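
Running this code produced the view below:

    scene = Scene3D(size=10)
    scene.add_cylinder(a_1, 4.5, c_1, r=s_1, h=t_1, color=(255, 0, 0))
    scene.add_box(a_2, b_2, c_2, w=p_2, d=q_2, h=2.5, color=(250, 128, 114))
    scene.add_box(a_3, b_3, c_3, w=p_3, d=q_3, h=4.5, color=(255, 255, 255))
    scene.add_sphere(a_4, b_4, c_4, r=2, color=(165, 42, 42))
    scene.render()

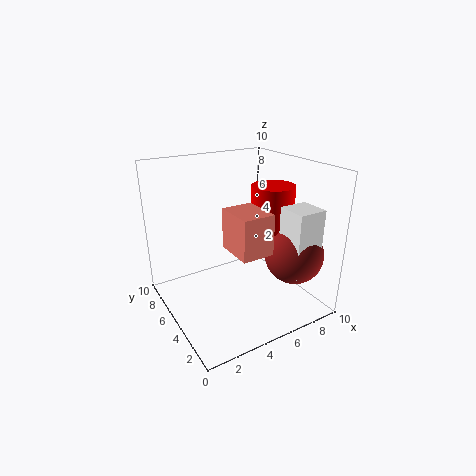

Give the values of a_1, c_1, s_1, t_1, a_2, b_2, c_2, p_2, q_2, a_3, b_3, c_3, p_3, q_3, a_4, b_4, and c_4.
a_1 = 7.5
c_1 = 5
s_1 = 1.5
t_1 = 3.5
a_2 = 3
b_2 = 1
c_2 = 5.5
p_2 = 2
q_2 = 2.5
a_3 = 7
b_3 = 1
c_3 = 3
p_3 = 2
q_3 = 2
a_4 = 8
b_4 = 2.5
c_4 = 4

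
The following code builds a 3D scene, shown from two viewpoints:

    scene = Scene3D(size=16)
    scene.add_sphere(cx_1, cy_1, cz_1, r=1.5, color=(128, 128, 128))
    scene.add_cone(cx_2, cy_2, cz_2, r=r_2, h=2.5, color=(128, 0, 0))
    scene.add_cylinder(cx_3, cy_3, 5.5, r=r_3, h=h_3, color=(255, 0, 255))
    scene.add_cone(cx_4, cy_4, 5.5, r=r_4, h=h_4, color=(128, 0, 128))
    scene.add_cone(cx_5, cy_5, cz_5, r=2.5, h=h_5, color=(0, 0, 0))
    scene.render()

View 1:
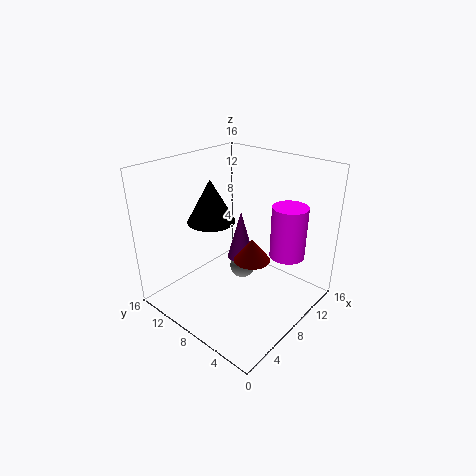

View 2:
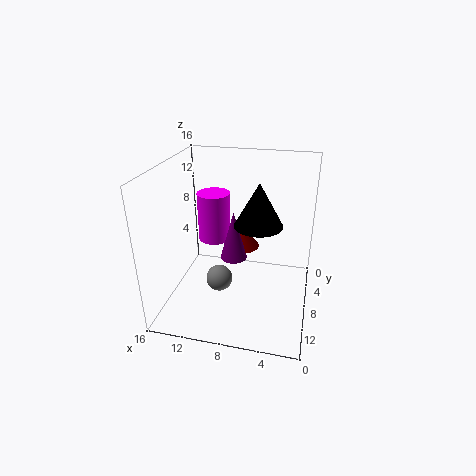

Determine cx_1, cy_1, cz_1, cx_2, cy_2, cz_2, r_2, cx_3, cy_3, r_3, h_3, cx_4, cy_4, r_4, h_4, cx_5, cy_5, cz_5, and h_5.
cx_1 = 10; cy_1 = 9; cz_1 = 3; cx_2 = 8; cy_2 = 6; cz_2 = 6; r_2 = 2; cx_3 = 12; cy_3 = 4; r_3 = 2; h_3 = 6; cx_4 = 8.5; cy_4 = 8; r_4 = 1.5; h_4 = 5.5; cx_5 = 5.5; cy_5 = 9.5; cz_5 = 10.5; h_5 = 4.5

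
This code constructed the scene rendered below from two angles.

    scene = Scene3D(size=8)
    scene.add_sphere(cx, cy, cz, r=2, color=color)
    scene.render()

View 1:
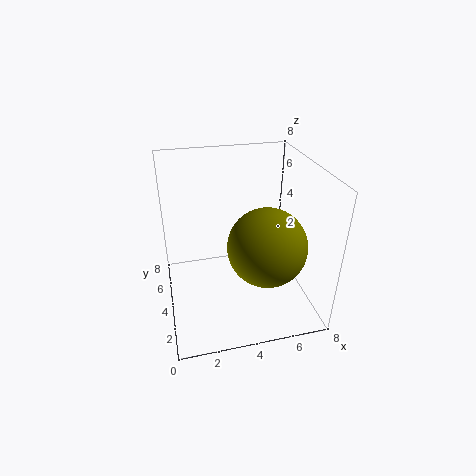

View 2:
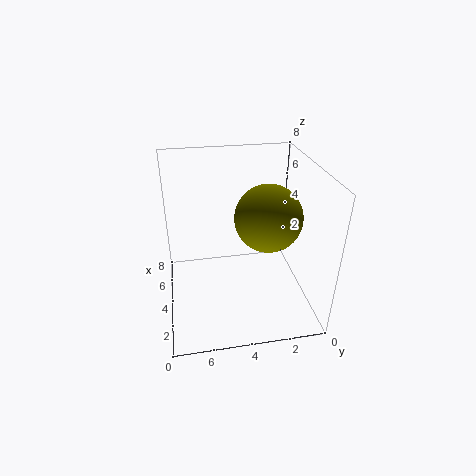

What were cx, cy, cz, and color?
cx = 5; cy = 2; cz = 4.5; color = 'olive'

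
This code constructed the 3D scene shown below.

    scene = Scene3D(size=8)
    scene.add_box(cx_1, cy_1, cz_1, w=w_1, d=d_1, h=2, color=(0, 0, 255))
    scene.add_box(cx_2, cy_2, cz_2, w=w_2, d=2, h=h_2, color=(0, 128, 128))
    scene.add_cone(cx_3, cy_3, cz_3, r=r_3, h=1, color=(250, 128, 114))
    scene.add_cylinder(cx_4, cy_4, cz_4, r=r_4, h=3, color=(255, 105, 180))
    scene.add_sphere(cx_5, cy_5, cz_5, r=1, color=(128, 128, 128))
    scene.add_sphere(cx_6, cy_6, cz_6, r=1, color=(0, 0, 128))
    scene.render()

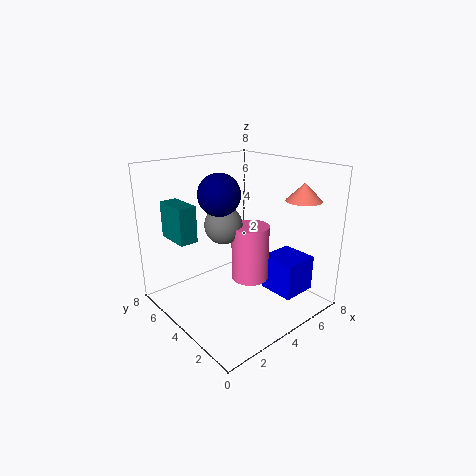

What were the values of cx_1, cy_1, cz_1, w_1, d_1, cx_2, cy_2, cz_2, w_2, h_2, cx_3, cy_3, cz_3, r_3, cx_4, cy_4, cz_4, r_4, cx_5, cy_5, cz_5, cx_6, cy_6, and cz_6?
cx_1 = 5, cy_1 = 1, cz_1 = 1, w_1 = 2, d_1 = 2, cx_2 = 1, cy_2 = 5, cz_2 = 4, w_2 = 1, h_2 = 2, cx_3 = 7, cy_3 = 2, cz_3 = 6, r_3 = 1, cx_4 = 4, cy_4 = 3, cz_4 = 2, r_4 = 1, cx_5 = 3, cy_5 = 4, cz_5 = 5, cx_6 = 2, cy_6 = 3, cz_6 = 7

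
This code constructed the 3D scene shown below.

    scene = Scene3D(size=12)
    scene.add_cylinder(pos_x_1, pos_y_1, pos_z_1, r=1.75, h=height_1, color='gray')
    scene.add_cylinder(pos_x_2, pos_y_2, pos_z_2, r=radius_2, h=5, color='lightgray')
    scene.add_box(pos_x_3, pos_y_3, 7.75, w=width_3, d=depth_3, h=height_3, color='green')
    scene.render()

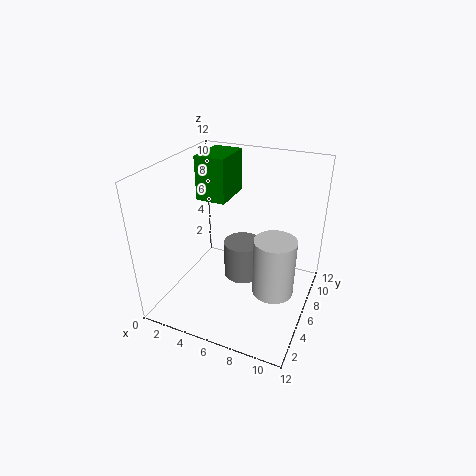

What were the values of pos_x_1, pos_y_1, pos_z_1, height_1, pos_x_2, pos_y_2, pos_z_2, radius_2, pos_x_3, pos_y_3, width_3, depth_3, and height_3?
pos_x_1 = 5.5; pos_y_1 = 8.25; pos_z_1 = 0.75; height_1 = 3.5; pos_x_2 = 9.25; pos_y_2 = 6; pos_z_2 = 1.5; radius_2 = 1.75; pos_x_3 = 1; pos_y_3 = 8; width_3 = 2.75; depth_3 = 4; height_3 = 4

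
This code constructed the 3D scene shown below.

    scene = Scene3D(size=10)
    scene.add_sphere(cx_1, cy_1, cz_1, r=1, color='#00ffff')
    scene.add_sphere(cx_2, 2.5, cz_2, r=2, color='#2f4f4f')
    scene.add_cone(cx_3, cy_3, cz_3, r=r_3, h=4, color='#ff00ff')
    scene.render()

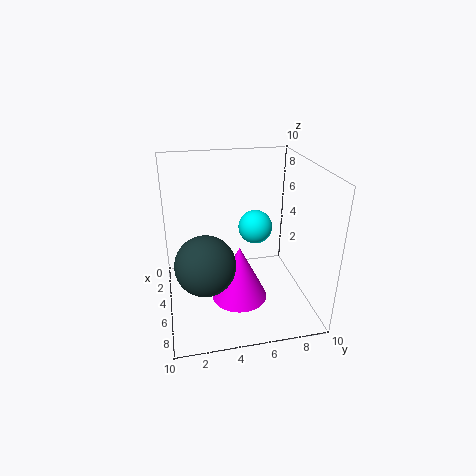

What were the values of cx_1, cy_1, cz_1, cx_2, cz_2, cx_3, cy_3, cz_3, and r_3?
cx_1 = 7.5; cy_1 = 5.5; cz_1 = 7; cx_2 = 6.5; cz_2 = 4; cx_3 = 5.5; cy_3 = 5; cz_3 = 0.5; r_3 = 2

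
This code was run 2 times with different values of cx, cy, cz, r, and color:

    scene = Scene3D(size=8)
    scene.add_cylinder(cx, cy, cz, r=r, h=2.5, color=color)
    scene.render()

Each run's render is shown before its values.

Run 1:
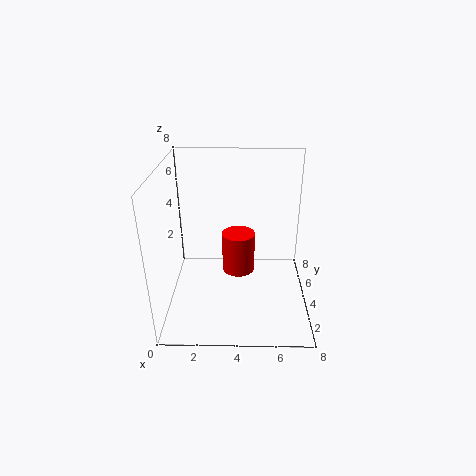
cx = 4, cy = 5.5, cz = 1, r = 1, color = 'red'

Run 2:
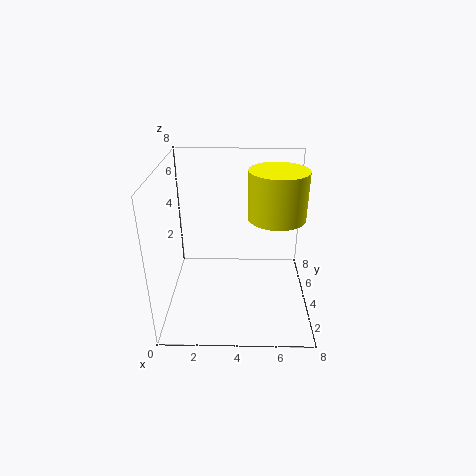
cx = 6, cy = 3.5, cz = 5.5, r = 1.5, color = 'yellow'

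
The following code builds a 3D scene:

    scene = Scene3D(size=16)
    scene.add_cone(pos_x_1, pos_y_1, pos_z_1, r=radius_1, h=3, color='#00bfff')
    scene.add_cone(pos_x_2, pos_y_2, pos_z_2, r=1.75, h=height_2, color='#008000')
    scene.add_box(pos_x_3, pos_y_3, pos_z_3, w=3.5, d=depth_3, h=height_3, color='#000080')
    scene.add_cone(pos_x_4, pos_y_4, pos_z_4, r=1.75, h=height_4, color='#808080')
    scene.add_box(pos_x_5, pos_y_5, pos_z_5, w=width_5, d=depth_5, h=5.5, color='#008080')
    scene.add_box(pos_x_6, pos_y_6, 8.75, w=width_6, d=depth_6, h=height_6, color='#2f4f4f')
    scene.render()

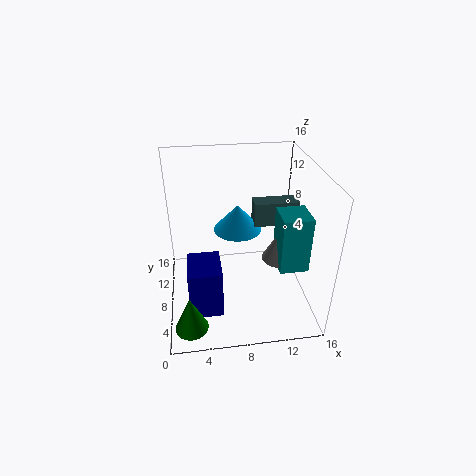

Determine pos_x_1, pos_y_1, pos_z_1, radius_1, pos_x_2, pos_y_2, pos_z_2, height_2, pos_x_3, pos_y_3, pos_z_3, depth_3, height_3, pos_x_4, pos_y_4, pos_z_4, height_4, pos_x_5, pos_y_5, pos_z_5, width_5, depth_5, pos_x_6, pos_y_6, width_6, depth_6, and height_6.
pos_x_1 = 8.25
pos_y_1 = 10
pos_z_1 = 8
radius_1 = 2.75
pos_x_2 = 2.25
pos_y_2 = 2.5
pos_z_2 = 0.75
height_2 = 4
pos_x_3 = 2.25
pos_y_3 = 3
pos_z_3 = 1.5
depth_3 = 4.25
height_3 = 5.5
pos_x_4 = 11.5
pos_y_4 = 3.5
pos_z_4 = 8.25
height_4 = 3.25
pos_x_5 = 11
pos_y_5 = 1.25
pos_z_5 = 8
width_5 = 2.75
depth_5 = 3
pos_x_6 = 10
pos_y_6 = 8.75
width_6 = 5
depth_6 = 2
height_6 = 2.75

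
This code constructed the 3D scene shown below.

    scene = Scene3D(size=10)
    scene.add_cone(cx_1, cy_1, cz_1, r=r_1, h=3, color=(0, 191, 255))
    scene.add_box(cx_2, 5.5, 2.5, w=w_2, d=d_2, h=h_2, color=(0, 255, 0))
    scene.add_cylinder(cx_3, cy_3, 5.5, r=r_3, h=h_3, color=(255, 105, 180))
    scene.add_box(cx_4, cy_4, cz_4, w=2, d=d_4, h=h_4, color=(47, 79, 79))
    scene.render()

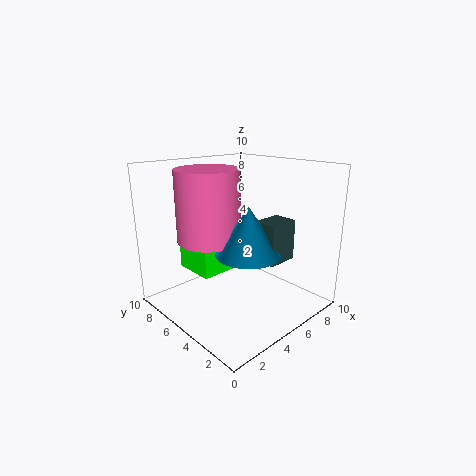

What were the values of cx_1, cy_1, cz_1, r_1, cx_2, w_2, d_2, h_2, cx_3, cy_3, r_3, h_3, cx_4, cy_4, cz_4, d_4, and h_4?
cx_1 = 3.5
cy_1 = 2.5
cz_1 = 5
r_1 = 2
cx_2 = 2.5
w_2 = 3
d_2 = 3
h_2 = 2.5
cx_3 = 2.5
cy_3 = 5
r_3 = 2
h_3 = 4.5
cx_4 = 4
cy_4 = 1
cz_4 = 4.5
d_4 = 1.5
h_4 = 2.5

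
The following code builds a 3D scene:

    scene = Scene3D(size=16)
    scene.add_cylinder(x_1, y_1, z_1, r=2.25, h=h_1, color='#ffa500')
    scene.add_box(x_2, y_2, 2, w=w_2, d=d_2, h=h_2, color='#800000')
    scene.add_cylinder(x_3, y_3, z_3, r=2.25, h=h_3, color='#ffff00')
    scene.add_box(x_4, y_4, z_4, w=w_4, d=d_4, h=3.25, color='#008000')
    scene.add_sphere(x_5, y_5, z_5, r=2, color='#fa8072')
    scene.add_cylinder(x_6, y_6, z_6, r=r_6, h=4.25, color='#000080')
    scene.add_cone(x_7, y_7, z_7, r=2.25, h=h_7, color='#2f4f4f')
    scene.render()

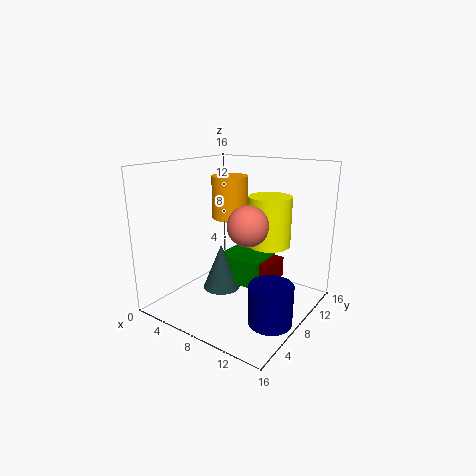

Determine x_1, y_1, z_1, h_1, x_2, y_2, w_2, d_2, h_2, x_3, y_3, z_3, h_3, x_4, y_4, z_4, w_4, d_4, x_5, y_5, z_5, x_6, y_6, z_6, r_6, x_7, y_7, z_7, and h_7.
x_1 = 4; y_1 = 12; z_1 = 8.75; h_1 = 5.25; x_2 = 7.5; y_2 = 9.75; w_2 = 3.5; d_2 = 3.75; h_2 = 2.5; x_3 = 11.5; y_3 = 8.75; z_3 = 7.75; h_3 = 5.25; x_4 = 4.25; y_4 = 9; z_4 = 1.5; w_4 = 5.5; d_4 = 4.5; x_5 = 11.25; y_5 = 5; z_5 = 10.75; x_6 = 13.75; y_6 = 5.5; z_6 = 0.75; r_6 = 2.25; x_7 = 5; y_7 = 8.75; z_7 = 0.75; h_7 = 5.5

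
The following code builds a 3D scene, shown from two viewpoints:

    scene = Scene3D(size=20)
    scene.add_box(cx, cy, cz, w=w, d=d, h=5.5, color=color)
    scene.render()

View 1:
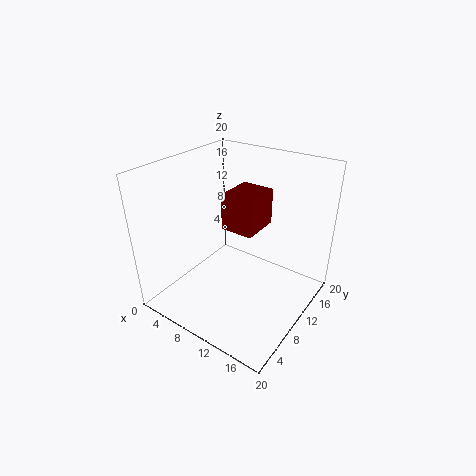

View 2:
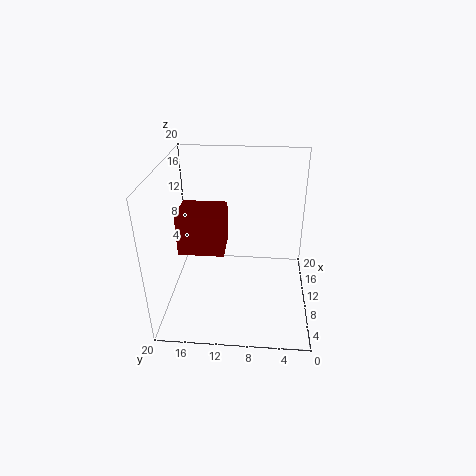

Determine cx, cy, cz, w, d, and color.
cx = 6, cy = 11.5, cz = 9.5, w = 5, d = 6, color = 'maroon'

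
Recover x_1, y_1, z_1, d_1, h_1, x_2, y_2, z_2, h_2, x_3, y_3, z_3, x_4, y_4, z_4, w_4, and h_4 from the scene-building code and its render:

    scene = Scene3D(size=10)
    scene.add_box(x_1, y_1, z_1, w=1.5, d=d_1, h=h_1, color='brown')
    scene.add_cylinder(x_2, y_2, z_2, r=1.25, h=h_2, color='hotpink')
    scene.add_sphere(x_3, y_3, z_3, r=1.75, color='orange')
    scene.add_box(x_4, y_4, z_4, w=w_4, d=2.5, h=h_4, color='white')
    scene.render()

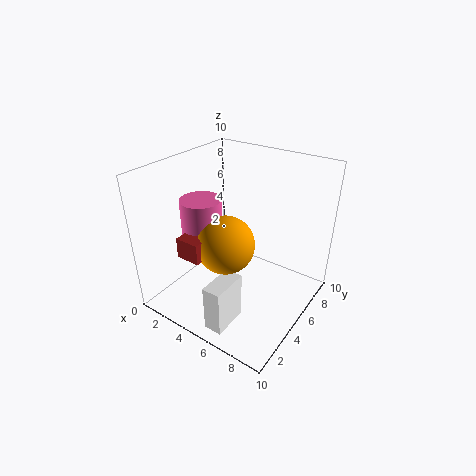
x_1 = 4; y_1 = 0.25; z_1 = 5.75; d_1 = 1.75; h_1 = 1.25; x_2 = 4.25; y_2 = 2.25; z_2 = 5.75; h_2 = 3; x_3 = 6; y_3 = 2.25; z_3 = 6.25; x_4 = 5.25; y_4 = 0.75; z_4 = 0.25; w_4 = 1.25; h_4 = 3.25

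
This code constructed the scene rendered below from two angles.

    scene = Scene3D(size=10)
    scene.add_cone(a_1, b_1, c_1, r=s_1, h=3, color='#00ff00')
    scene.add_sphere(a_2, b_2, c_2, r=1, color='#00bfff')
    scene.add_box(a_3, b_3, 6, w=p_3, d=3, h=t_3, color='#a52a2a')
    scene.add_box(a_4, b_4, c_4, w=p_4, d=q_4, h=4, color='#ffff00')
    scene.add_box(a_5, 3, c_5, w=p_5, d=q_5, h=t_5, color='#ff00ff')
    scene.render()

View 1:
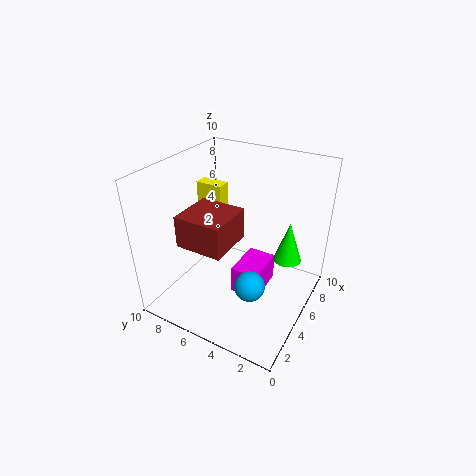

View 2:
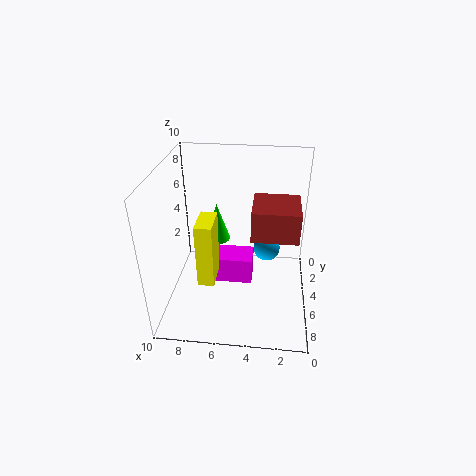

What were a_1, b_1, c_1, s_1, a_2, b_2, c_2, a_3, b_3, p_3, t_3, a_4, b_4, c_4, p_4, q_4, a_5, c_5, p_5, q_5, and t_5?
a_1 = 7
b_1 = 2
c_1 = 3
s_1 = 1
a_2 = 3
b_2 = 3
c_2 = 3
a_3 = 1
b_3 = 4
p_3 = 3
t_3 = 2
a_4 = 6
b_4 = 7
c_4 = 4
p_4 = 1
q_4 = 2
a_5 = 4
c_5 = 1
p_5 = 3
q_5 = 2
t_5 = 2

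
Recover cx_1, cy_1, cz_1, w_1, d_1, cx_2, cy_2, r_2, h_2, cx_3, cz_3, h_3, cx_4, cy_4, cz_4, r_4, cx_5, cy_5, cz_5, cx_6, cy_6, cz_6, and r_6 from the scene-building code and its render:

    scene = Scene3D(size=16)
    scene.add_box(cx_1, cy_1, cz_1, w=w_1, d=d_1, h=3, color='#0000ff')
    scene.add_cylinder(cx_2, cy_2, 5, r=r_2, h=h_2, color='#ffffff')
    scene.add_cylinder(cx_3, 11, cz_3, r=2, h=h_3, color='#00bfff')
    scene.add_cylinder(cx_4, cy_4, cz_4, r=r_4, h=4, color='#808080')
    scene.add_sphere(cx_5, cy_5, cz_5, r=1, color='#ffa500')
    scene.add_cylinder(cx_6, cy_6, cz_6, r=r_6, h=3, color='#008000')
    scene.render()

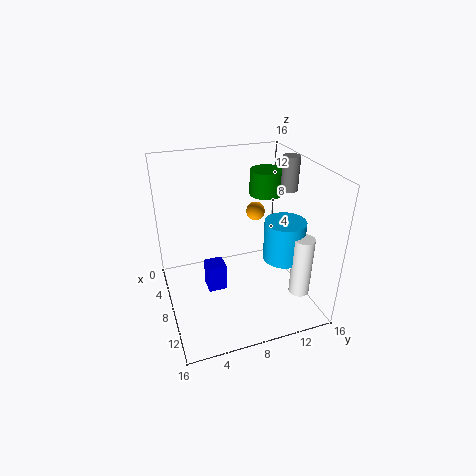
cx_1 = 8
cy_1 = 4
cz_1 = 3
w_1 = 2
d_1 = 2
cx_2 = 15
cy_2 = 12
r_2 = 1
h_2 = 6
cx_3 = 13
cz_3 = 8
h_3 = 4
cx_4 = 6
cy_4 = 15
cz_4 = 12
r_4 = 1
cx_5 = 8
cy_5 = 10
cz_5 = 11
cx_6 = 4
cy_6 = 13
cz_6 = 11
r_6 = 2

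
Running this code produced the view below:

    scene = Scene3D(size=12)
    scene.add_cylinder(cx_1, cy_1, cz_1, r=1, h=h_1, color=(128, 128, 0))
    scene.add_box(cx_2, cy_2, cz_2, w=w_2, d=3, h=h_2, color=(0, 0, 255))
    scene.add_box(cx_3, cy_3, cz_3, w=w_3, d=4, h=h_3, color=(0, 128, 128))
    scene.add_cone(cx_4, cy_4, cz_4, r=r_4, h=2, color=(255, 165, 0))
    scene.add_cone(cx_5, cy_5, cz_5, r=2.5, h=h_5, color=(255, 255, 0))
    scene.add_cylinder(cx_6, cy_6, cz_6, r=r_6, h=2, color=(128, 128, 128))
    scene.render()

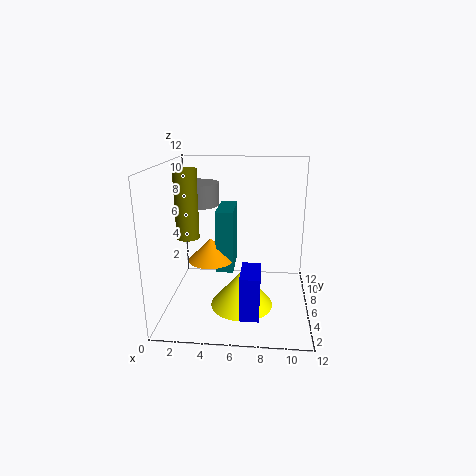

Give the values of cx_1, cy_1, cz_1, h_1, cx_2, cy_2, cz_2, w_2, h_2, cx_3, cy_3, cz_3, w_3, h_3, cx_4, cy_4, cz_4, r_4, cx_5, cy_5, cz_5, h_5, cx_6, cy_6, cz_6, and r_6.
cx_1 = 1.5; cy_1 = 7; cz_1 = 5.5; h_1 = 6; cx_2 = 6.5; cy_2 = 1.5; cz_2 = 1; w_2 = 1.5; h_2 = 3.5; cx_3 = 4; cy_3 = 6.5; cz_3 = 2.5; w_3 = 1.5; h_3 = 5.5; cx_4 = 3.5; cy_4 = 7; cz_4 = 3.5; r_4 = 2; cx_5 = 6.5; cy_5 = 4; cz_5 = 1; h_5 = 3; cx_6 = 2; cy_6 = 9; cz_6 = 8; r_6 = 2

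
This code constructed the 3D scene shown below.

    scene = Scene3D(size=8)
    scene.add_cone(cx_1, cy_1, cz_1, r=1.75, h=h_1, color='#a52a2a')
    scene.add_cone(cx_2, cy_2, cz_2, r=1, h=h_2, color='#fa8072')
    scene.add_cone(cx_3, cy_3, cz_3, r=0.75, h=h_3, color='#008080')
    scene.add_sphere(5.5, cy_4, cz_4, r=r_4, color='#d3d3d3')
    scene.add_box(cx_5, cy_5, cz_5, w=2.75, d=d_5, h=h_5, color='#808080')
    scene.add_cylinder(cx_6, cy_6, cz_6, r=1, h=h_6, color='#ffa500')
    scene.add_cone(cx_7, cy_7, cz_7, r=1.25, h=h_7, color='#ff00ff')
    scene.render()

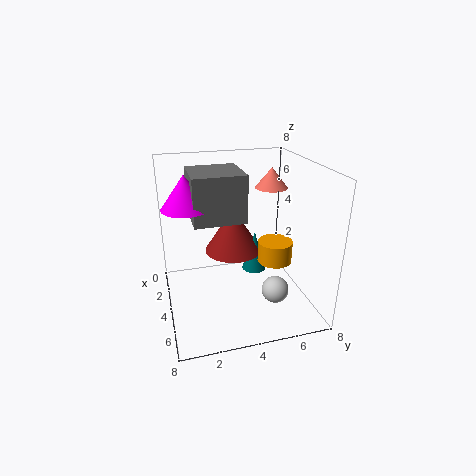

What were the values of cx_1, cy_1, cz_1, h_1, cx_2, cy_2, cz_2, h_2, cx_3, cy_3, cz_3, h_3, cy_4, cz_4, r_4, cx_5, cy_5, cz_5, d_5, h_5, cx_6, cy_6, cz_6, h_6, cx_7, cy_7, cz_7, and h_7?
cx_1 = 2
cy_1 = 4.25
cz_1 = 2.25
h_1 = 2.75
cx_2 = 1.75
cy_2 = 6.75
cz_2 = 6
h_2 = 1.25
cx_3 = 2.5
cy_3 = 5.5
cz_3 = 1
h_3 = 2.5
cy_4 = 5.75
cz_4 = 1.25
r_4 = 0.75
cx_5 = 2.25
cy_5 = 1.5
cz_5 = 5.25
d_5 = 2.75
h_5 = 2.5
cx_6 = 4
cy_6 = 6.25
cz_6 = 2.25
h_6 = 1.25
cx_7 = 4
cy_7 = 1.25
cz_7 = 6
h_7 = 1.75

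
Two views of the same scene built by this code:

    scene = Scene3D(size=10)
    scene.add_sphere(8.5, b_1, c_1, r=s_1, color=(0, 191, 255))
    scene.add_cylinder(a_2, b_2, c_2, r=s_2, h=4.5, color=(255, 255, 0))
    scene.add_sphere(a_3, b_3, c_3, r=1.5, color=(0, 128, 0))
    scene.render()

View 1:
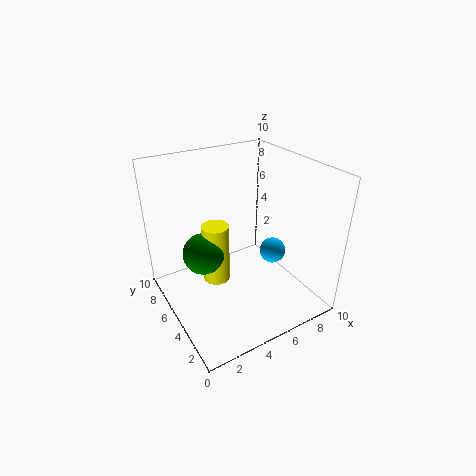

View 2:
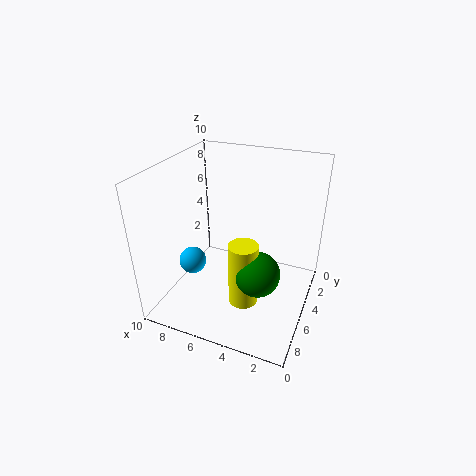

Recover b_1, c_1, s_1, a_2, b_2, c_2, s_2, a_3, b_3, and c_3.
b_1 = 5.5, c_1 = 2.5, s_1 = 1, a_2 = 4, b_2 = 6.5, c_2 = 1, s_2 = 1, a_3 = 3, b_3 = 6.5, c_3 = 3.5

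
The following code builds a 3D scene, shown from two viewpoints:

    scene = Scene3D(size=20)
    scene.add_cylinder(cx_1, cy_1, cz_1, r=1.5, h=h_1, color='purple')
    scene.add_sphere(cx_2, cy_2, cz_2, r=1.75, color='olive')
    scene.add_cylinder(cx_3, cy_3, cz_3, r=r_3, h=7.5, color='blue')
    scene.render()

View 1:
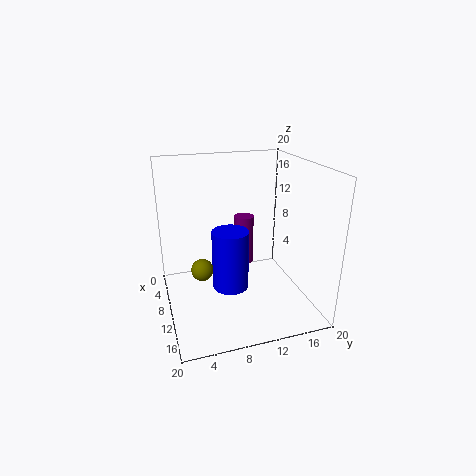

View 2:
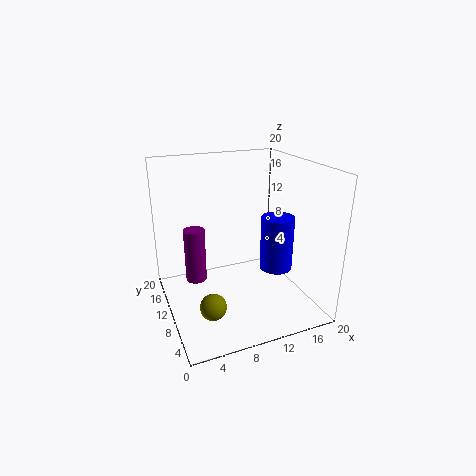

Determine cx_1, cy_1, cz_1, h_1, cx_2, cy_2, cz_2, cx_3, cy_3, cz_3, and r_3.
cx_1 = 4.5, cy_1 = 12.75, cz_1 = 3.25, h_1 = 7.75, cx_2 = 4.75, cy_2 = 5.75, cz_2 = 2.75, cx_3 = 14.75, cy_3 = 7.5, cz_3 = 5.75, r_3 = 2.25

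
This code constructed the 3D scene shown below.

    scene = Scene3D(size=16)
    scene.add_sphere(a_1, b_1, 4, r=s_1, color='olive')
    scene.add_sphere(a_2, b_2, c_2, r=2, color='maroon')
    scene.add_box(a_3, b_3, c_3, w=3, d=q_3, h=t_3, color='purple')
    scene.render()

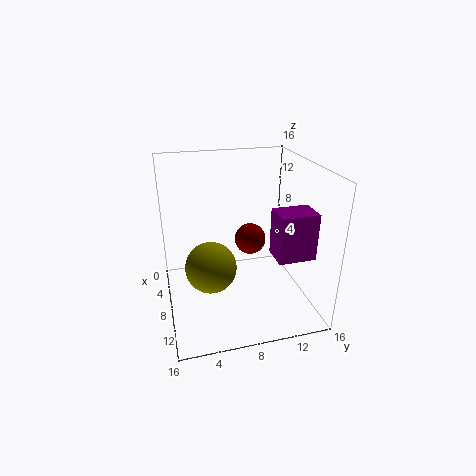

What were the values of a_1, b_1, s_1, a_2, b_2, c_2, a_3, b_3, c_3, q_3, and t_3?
a_1 = 7, b_1 = 5, s_1 = 3, a_2 = 3, b_2 = 11, c_2 = 5, a_3 = 10, b_3 = 11, c_3 = 7, q_3 = 4, t_3 = 5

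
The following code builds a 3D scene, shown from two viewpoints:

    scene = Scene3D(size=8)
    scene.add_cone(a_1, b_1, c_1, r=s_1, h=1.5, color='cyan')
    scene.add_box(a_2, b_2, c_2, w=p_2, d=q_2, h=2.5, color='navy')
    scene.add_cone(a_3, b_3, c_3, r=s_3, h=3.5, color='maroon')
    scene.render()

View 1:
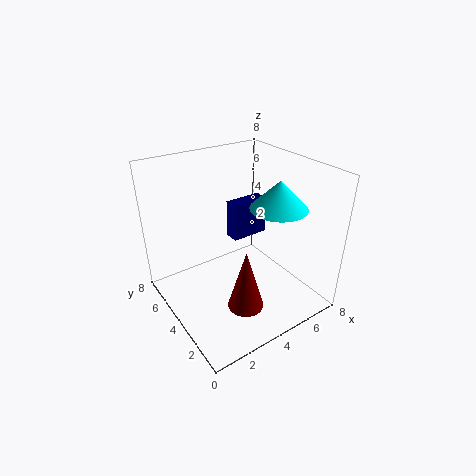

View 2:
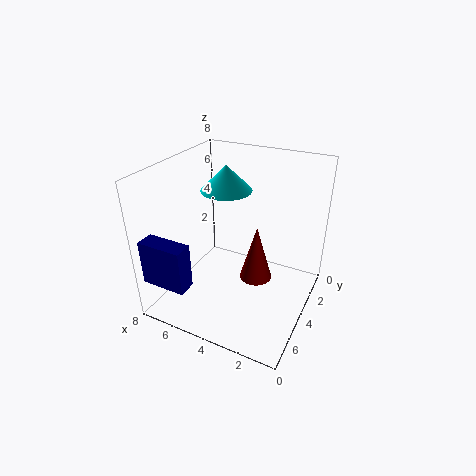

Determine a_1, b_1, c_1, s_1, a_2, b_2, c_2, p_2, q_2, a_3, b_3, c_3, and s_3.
a_1 = 5.5; b_1 = 2.5; c_1 = 6; s_1 = 1.5; a_2 = 5.5; b_2 = 6.5; c_2 = 2; p_2 = 2.5; q_2 = 1; a_3 = 3.5; b_3 = 2.5; c_3 = 0.5; s_3 = 1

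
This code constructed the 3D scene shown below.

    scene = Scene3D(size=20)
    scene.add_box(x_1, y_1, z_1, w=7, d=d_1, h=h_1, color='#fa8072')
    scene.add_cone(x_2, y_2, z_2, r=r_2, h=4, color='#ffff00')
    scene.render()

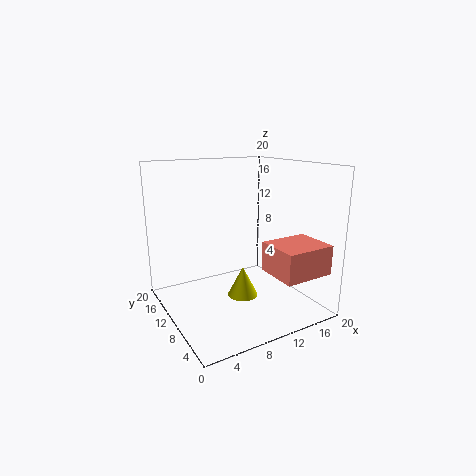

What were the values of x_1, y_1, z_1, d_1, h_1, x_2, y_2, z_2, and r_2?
x_1 = 12; y_1 = 1; z_1 = 6; d_1 = 6; h_1 = 4; x_2 = 9; y_2 = 7; z_2 = 3; r_2 = 2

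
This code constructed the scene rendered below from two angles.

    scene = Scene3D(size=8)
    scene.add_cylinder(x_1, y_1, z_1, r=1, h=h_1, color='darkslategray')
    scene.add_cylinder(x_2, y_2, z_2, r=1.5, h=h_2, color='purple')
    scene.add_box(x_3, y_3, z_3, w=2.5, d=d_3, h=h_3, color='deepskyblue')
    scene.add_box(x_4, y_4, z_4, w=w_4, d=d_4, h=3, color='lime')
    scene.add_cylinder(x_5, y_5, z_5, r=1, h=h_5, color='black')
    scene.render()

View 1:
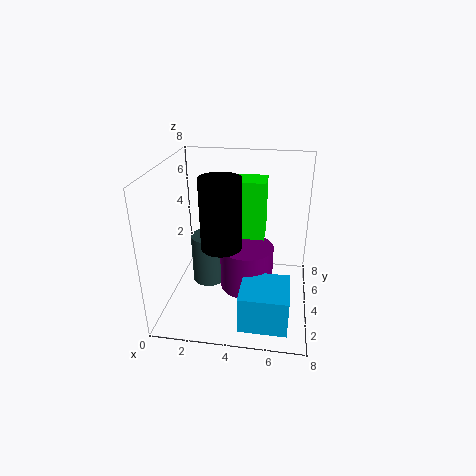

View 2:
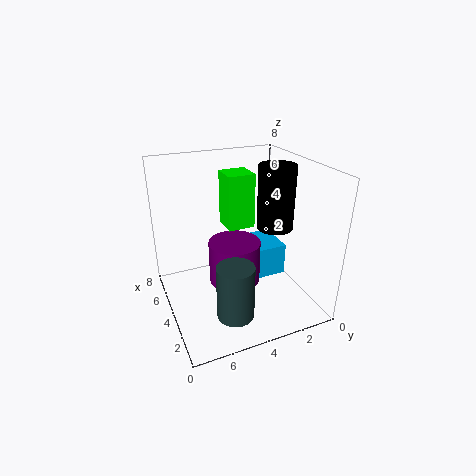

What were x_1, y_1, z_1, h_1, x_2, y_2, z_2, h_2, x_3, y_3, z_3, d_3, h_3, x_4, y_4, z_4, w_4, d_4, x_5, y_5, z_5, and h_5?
x_1 = 2; y_1 = 5; z_1 = 0.5; h_1 = 3; x_2 = 4.5; y_2 = 4; z_2 = 1; h_2 = 2.5; x_3 = 4.5; y_3 = 0.5; z_3 = 0.5; d_3 = 2.5; h_3 = 2; x_4 = 4; y_4 = 3; z_4 = 4.5; w_4 = 1.5; d_4 = 1.5; x_5 = 3.5; y_5 = 2; z_5 = 4.5; h_5 = 3.5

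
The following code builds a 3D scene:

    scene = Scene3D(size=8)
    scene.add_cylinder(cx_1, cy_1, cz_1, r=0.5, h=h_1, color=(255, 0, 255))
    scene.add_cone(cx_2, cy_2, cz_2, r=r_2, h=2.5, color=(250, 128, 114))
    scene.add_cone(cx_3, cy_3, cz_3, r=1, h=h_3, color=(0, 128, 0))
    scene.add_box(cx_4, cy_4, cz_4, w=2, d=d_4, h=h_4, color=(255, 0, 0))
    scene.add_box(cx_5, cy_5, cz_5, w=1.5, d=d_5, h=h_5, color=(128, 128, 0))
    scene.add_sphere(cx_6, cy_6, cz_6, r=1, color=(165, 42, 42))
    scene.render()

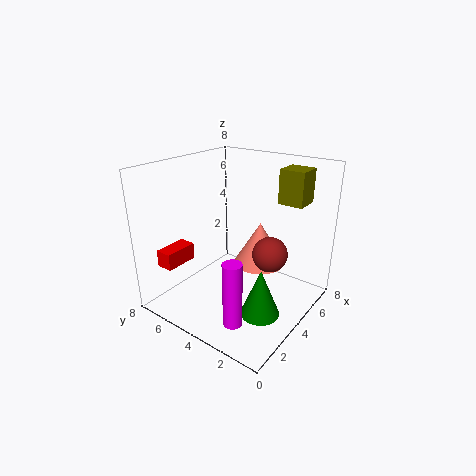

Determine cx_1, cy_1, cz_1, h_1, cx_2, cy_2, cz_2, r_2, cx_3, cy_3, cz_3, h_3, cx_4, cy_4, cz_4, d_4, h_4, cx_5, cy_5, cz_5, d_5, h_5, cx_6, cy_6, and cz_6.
cx_1 = 1.5, cy_1 = 2.5, cz_1 = 0.5, h_1 = 3.5, cx_2 = 5.5, cy_2 = 3.5, cz_2 = 2, r_2 = 1.5, cx_3 = 2.5, cy_3 = 1.5, cz_3 = 1, h_3 = 2.5, cx_4 = 1.5, cy_4 = 7, cz_4 = 2, d_4 = 1, h_4 = 1, cx_5 = 6.5, cy_5 = 1.5, cz_5 = 5.5, d_5 = 1.5, h_5 = 2, cx_6 = 5, cy_6 = 2.5, cz_6 = 3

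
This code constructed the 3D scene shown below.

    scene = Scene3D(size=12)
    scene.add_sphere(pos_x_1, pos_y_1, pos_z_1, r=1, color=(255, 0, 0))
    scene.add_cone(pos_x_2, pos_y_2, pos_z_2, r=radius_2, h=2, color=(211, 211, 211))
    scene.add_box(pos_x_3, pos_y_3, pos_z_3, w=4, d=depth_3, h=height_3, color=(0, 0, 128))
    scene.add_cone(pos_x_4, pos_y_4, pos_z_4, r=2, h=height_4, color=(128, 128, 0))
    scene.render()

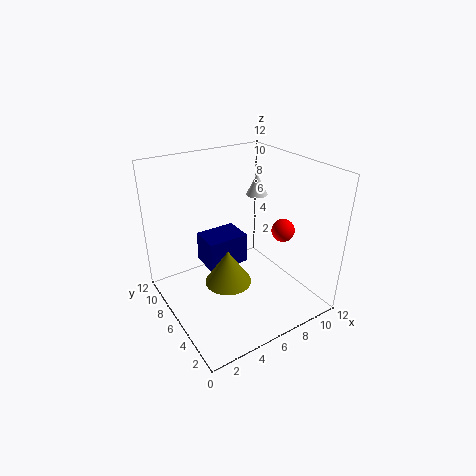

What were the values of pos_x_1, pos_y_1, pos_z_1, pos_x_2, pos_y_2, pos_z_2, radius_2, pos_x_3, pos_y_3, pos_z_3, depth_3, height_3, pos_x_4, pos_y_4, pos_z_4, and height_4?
pos_x_1 = 10; pos_y_1 = 5; pos_z_1 = 6; pos_x_2 = 10; pos_y_2 = 9; pos_z_2 = 8; radius_2 = 1; pos_x_3 = 5; pos_y_3 = 9; pos_z_3 = 1; depth_3 = 3; height_3 = 3; pos_x_4 = 5; pos_y_4 = 6; pos_z_4 = 2; height_4 = 3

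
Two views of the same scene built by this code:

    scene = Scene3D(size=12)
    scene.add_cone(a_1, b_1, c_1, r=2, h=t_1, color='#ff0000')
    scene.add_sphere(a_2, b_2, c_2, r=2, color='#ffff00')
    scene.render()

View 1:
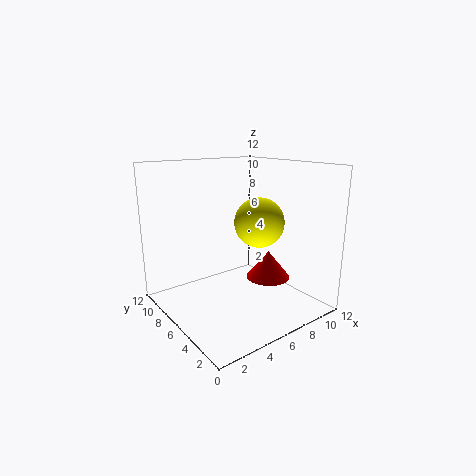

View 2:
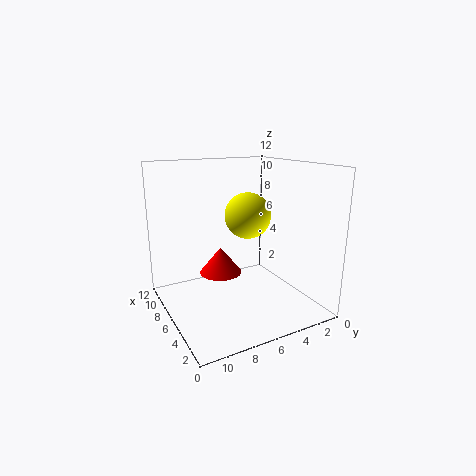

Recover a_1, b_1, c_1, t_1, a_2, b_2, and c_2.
a_1 = 9.5; b_1 = 6; c_1 = 1.5; t_1 = 2.5; a_2 = 7; b_2 = 4.5; c_2 = 7.5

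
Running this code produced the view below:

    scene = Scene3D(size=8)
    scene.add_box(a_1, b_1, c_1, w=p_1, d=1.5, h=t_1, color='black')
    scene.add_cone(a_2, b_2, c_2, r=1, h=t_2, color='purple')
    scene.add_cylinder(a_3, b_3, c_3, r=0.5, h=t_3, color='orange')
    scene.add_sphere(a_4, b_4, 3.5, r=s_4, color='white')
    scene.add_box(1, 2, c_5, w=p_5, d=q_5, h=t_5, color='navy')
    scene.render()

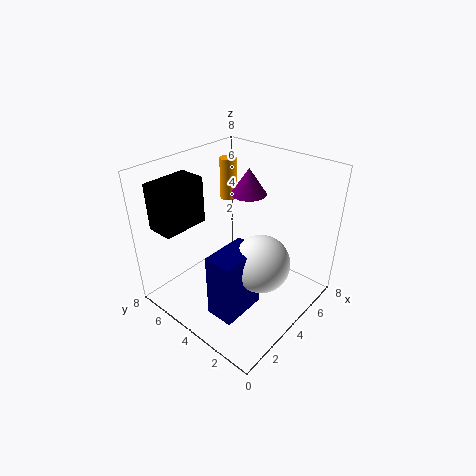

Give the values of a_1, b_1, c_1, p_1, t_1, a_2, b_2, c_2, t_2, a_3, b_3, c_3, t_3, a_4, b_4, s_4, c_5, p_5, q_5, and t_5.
a_1 = 0.5
b_1 = 5.5
c_1 = 5
p_1 = 2.5
t_1 = 2.5
a_2 = 5.5
b_2 = 4.5
c_2 = 6
t_2 = 1.5
a_3 = 6
b_3 = 6.5
c_3 = 5
t_3 = 2.5
a_4 = 3.5
b_4 = 2
s_4 = 1.5
c_5 = 1
p_5 = 2.5
q_5 = 1.5
t_5 = 3.5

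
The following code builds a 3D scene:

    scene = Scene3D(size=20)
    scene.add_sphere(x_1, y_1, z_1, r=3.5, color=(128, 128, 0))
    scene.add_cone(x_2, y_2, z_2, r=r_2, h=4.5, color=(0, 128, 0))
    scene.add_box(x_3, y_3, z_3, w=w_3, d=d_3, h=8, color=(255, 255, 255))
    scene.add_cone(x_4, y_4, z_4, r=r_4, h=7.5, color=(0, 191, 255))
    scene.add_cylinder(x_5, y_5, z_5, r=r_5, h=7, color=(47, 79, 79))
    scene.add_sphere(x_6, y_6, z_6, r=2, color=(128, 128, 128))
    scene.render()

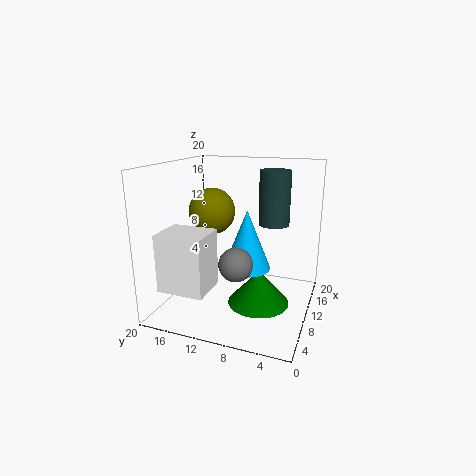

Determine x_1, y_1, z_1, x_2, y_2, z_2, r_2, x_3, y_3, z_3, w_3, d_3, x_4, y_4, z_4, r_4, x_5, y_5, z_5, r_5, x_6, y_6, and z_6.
x_1 = 13.5
y_1 = 15.5
z_1 = 12.5
x_2 = 7
y_2 = 6
z_2 = 2.5
r_2 = 4
x_3 = 3
y_3 = 12.5
z_3 = 3.5
w_3 = 5.5
d_3 = 6.5
x_4 = 6.5
y_4 = 7.5
z_4 = 7.5
r_4 = 3
x_5 = 10
y_5 = 5
z_5 = 12.5
r_5 = 2
x_6 = 2.5
y_6 = 7.5
z_6 = 9.5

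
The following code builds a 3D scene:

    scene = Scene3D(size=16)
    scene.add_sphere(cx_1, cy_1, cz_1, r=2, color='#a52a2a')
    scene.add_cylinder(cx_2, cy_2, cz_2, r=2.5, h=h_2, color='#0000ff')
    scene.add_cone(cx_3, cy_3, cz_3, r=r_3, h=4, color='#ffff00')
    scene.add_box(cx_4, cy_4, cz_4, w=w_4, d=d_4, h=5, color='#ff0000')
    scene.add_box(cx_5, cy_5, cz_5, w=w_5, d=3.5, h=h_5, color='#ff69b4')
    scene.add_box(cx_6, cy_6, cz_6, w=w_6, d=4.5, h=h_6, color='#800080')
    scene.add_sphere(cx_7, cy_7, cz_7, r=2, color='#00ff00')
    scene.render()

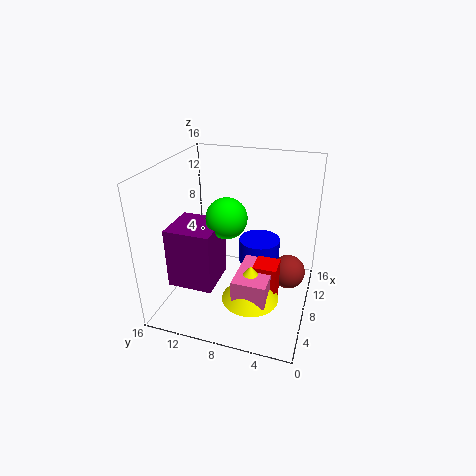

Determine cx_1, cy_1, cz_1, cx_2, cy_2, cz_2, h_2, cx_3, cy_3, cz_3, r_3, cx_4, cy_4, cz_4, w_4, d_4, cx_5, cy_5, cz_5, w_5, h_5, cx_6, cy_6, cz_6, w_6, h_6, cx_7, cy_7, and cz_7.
cx_1 = 10.5; cy_1 = 2.5; cz_1 = 3; cx_2 = 12; cy_2 = 6.5; cz_2 = 3; h_2 = 3; cx_3 = 4.5; cy_3 = 5.5; cz_3 = 3; r_3 = 3; cx_4 = 5; cy_4 = 3; cz_4 = 1.5; w_4 = 2.5; d_4 = 2.5; cx_5 = 2.5; cy_5 = 3.5; cz_5 = 3.5; w_5 = 5.5; h_5 = 2.5; cx_6 = 1; cy_6 = 8.5; cz_6 = 5.5; w_6 = 4.5; h_6 = 6; cx_7 = 4.5; cy_7 = 8; cz_7 = 12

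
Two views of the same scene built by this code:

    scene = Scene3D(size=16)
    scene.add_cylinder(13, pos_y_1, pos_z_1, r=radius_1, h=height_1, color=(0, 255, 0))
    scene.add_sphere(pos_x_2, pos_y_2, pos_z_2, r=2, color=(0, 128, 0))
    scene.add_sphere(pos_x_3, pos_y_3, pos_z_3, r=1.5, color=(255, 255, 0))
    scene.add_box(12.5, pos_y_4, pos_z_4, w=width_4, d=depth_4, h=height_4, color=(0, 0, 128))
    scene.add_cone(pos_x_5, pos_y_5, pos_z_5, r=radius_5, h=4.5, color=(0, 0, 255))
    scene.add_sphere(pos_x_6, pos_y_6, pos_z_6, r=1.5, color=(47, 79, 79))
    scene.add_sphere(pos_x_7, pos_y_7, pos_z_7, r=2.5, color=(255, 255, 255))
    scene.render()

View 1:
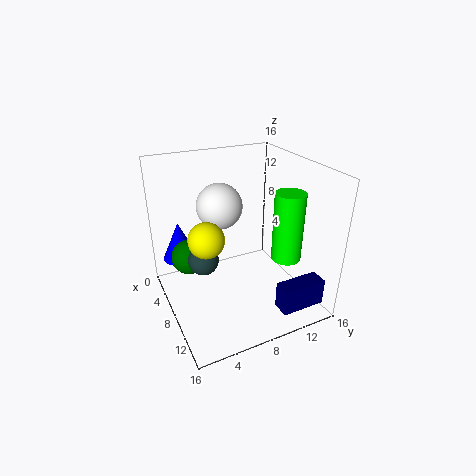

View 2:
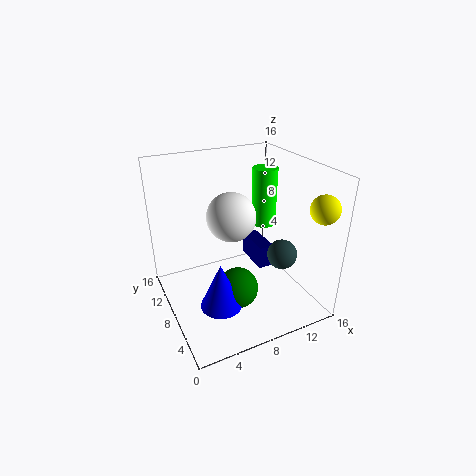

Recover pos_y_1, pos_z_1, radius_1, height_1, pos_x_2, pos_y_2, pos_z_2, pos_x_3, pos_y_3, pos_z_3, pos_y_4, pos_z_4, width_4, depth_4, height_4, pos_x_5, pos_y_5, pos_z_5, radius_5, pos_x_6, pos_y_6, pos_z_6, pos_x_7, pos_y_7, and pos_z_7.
pos_y_1 = 11; pos_z_1 = 7.5; radius_1 = 1.5; height_1 = 7; pos_x_2 = 5.5; pos_y_2 = 3; pos_z_2 = 5.5; pos_x_3 = 14.5; pos_y_3 = 2; pos_z_3 = 12.5; pos_y_4 = 10.5; pos_z_4 = 1; width_4 = 2; depth_4 = 5; height_4 = 3; pos_x_5 = 3.5; pos_y_5 = 2.5; pos_z_5 = 4.5; radius_5 = 2; pos_x_6 = 10.5; pos_y_6 = 3; pos_z_6 = 8; pos_x_7 = 6.5; pos_y_7 = 6.5; pos_z_7 = 11.5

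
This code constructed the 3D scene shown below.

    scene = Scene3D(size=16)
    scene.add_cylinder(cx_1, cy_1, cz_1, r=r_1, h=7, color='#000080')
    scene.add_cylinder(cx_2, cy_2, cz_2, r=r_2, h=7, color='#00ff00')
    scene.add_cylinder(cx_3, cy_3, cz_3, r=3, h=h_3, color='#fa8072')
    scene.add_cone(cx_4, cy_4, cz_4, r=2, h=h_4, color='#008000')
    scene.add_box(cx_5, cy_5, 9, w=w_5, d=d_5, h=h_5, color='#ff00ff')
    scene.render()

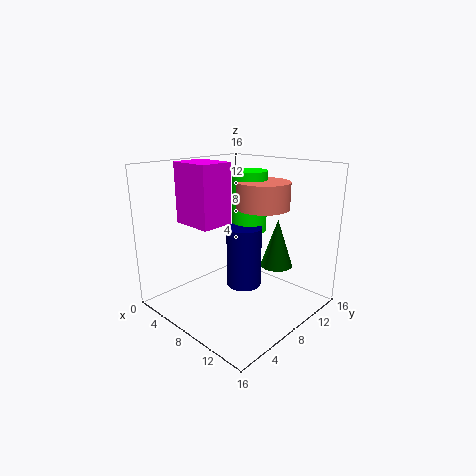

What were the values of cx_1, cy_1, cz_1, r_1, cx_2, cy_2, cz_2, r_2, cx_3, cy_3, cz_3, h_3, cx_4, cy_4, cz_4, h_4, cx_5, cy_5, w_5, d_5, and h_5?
cx_1 = 8; cy_1 = 9; cz_1 = 2; r_1 = 2; cx_2 = 7; cy_2 = 11; cz_2 = 8; r_2 = 2; cx_3 = 9; cy_3 = 11; cz_3 = 11; h_3 = 3; cx_4 = 9; cy_4 = 14; cz_4 = 3; h_4 = 6; cx_5 = 1; cy_5 = 5; w_5 = 5; d_5 = 4; h_5 = 7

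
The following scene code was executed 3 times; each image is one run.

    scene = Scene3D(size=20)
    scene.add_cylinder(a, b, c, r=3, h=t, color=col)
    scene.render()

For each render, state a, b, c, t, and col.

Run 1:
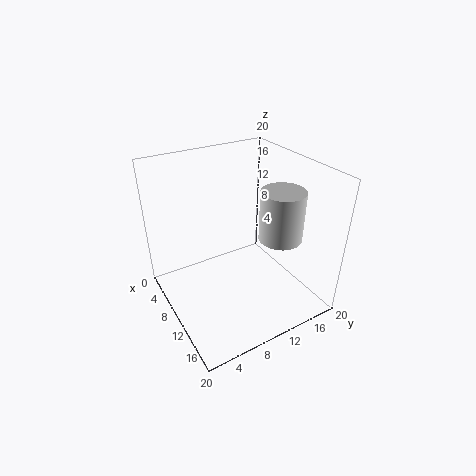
a = 13, b = 15, c = 10, t = 7, col = 'lightgray'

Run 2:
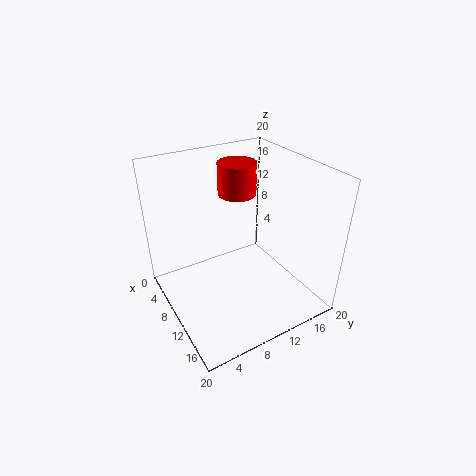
a = 3, b = 14, c = 13, t = 5, col = 'red'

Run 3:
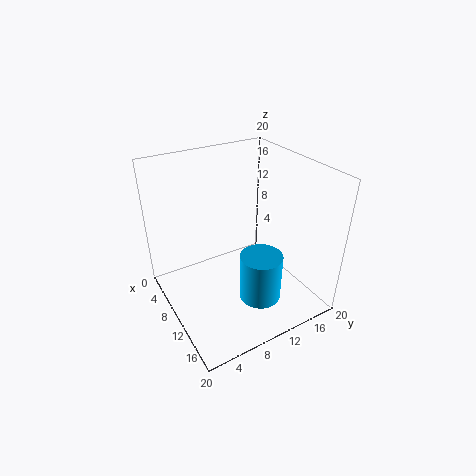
a = 13, b = 12, c = 1, t = 7, col = 'deepskyblue'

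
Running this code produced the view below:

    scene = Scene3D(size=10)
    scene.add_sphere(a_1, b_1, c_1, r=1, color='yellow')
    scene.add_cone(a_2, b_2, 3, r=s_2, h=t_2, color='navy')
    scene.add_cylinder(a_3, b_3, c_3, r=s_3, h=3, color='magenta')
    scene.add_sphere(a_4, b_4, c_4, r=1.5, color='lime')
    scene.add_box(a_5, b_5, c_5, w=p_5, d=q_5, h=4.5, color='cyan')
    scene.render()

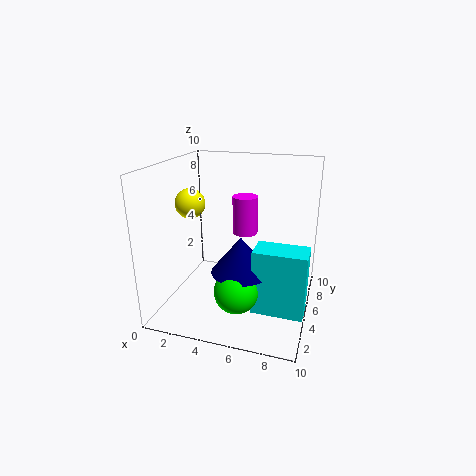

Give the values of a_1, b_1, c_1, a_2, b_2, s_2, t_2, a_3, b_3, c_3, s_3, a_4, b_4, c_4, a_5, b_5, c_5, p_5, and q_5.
a_1 = 2; b_1 = 4; c_1 = 7.5; a_2 = 5.5; b_2 = 4; s_2 = 2; t_2 = 2.5; a_3 = 4.5; b_3 = 8.5; c_3 = 4; s_3 = 1; a_4 = 5.5; b_4 = 3; c_4 = 2; a_5 = 6.5; b_5 = 3; c_5 = 0.5; p_5 = 3.5; q_5 = 2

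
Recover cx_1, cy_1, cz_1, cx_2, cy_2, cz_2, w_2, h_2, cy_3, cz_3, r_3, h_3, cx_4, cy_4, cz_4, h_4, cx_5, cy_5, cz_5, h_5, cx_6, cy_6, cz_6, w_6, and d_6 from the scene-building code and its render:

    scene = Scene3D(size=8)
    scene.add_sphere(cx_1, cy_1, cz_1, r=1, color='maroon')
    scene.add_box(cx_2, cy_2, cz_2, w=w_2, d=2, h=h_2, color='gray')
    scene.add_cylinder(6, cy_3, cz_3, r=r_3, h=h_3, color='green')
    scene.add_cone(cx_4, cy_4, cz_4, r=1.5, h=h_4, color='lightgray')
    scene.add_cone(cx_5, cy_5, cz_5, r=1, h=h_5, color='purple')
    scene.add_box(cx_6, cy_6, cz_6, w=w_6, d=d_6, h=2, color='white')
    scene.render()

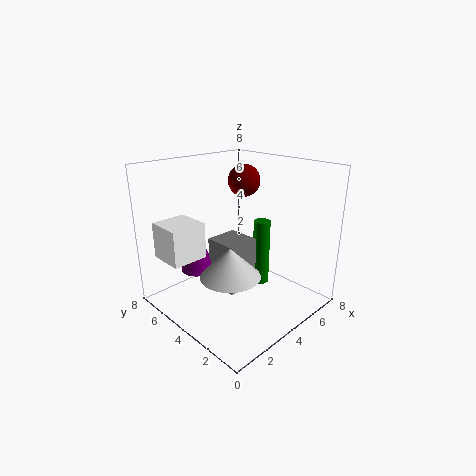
cx_1 = 6.5, cy_1 = 6, cz_1 = 6.5, cx_2 = 3.5, cy_2 = 4, cz_2 = 0.5, w_2 = 2, h_2 = 3, cy_3 = 4, cz_3 = 0.5, r_3 = 0.5, h_3 = 4, cx_4 = 2, cy_4 = 2.5, cz_4 = 3, h_4 = 1.5, cx_5 = 3, cy_5 = 6.5, cz_5 = 1.5, h_5 = 3, cx_6 = 0.5, cy_6 = 5, cz_6 = 3, w_6 = 2, d_6 = 2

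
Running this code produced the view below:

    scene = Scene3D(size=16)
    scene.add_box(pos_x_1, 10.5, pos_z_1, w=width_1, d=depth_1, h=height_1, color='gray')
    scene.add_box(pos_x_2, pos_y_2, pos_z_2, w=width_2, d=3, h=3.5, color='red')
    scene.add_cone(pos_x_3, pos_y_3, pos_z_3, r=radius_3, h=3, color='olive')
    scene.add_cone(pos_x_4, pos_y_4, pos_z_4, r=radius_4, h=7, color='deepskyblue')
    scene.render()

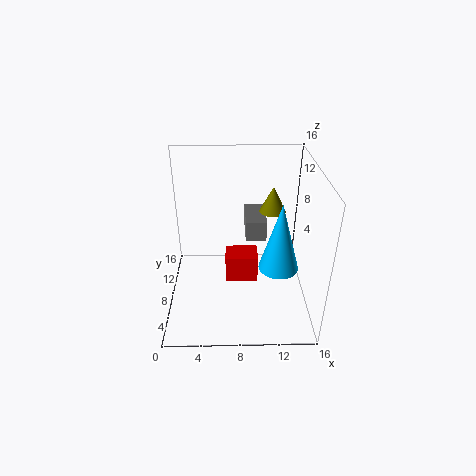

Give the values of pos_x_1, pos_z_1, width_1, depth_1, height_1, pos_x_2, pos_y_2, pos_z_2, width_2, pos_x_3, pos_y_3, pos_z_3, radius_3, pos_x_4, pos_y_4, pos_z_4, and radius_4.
pos_x_1 = 9; pos_z_1 = 6; width_1 = 2.5; depth_1 = 5; height_1 = 2.5; pos_x_2 = 6.5; pos_y_2 = 9.5; pos_z_2 = 0.5; width_2 = 4; pos_x_3 = 12; pos_y_3 = 10.5; pos_z_3 = 10; radius_3 = 1.5; pos_x_4 = 12; pos_y_4 = 4; pos_z_4 = 7; radius_4 = 2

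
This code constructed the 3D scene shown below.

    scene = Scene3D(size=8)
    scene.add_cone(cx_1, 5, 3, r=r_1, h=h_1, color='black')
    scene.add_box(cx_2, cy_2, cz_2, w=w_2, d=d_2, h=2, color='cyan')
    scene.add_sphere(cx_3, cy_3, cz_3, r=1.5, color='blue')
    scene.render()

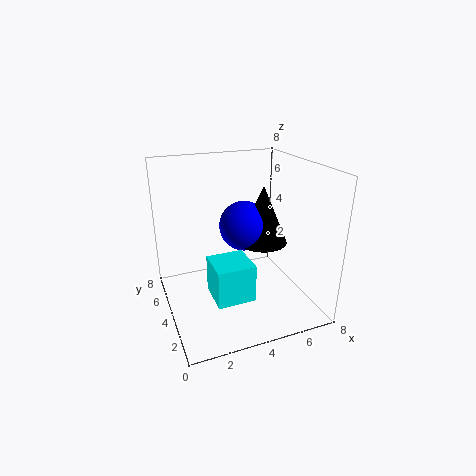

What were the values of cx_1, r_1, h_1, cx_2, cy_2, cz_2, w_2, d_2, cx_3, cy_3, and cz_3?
cx_1 = 6
r_1 = 1.5
h_1 = 3.5
cx_2 = 2
cy_2 = 1.5
cz_2 = 1.5
w_2 = 2
d_2 = 2
cx_3 = 5
cy_3 = 5.5
cz_3 = 4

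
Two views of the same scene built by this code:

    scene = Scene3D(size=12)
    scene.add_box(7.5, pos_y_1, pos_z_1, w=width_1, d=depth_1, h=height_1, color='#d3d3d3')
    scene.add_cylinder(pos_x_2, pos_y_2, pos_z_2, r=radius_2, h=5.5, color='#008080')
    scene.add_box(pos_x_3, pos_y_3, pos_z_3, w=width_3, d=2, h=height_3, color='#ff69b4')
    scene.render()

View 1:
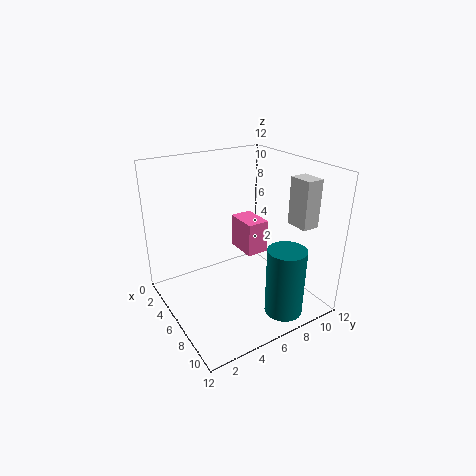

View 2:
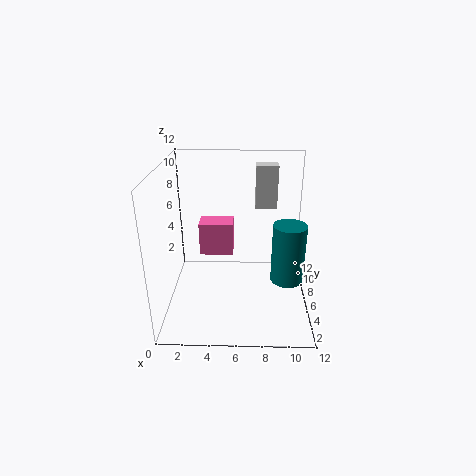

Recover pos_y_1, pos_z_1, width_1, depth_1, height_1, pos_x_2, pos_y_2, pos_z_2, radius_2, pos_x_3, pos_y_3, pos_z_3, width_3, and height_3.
pos_y_1 = 10
pos_z_1 = 7
width_1 = 2
depth_1 = 1.5
height_1 = 4
pos_x_2 = 10.5
pos_y_2 = 7.5
pos_z_2 = 1
radius_2 = 1.5
pos_x_3 = 2.5
pos_y_3 = 7.5
pos_z_3 = 3.5
width_3 = 3
height_3 = 3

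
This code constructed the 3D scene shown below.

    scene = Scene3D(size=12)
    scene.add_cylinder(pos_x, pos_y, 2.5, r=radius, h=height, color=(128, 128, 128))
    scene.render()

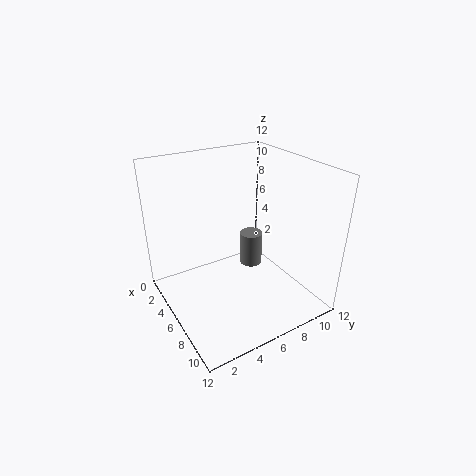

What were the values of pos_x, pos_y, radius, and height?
pos_x = 5; pos_y = 8; radius = 1; height = 3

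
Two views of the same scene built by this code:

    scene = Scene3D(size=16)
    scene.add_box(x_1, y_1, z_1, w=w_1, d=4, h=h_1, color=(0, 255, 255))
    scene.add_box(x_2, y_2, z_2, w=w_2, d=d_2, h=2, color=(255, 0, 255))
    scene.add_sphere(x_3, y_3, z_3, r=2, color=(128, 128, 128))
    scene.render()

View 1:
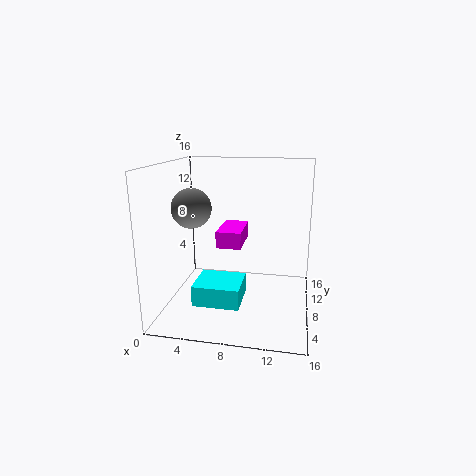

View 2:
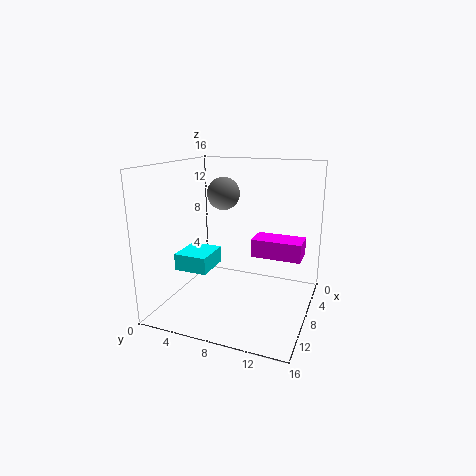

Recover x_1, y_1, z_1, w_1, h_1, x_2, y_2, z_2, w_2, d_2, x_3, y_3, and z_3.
x_1 = 5
y_1 = 0.5
z_1 = 3.5
w_1 = 4.5
h_1 = 2
x_2 = 5
y_2 = 9.5
z_2 = 6
w_2 = 3
d_2 = 5.5
x_3 = 4
y_3 = 4.5
z_3 = 12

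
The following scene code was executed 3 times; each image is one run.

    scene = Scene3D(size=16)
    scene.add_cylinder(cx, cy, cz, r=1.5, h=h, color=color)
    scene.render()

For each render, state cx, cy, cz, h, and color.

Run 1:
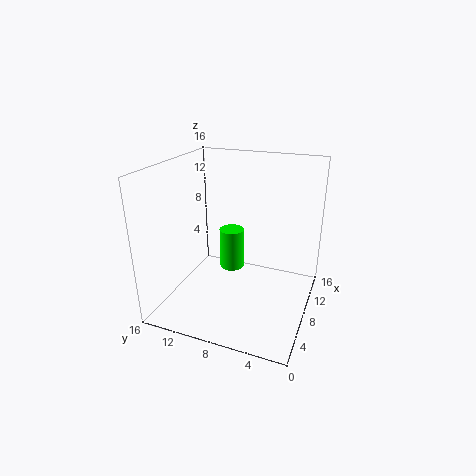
cx = 11
cy = 10
cz = 2.5
h = 5
color = 'lime'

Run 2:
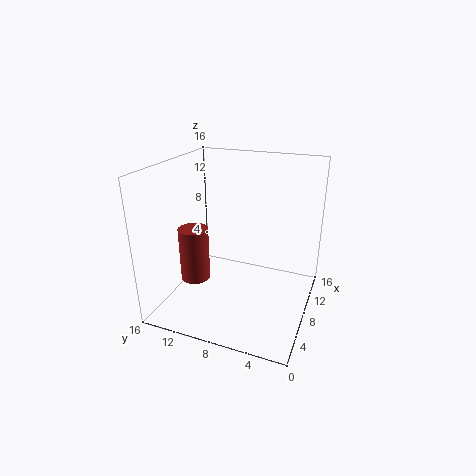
cx = 3.5
cy = 11
cz = 5
h = 5.5
color = 'brown'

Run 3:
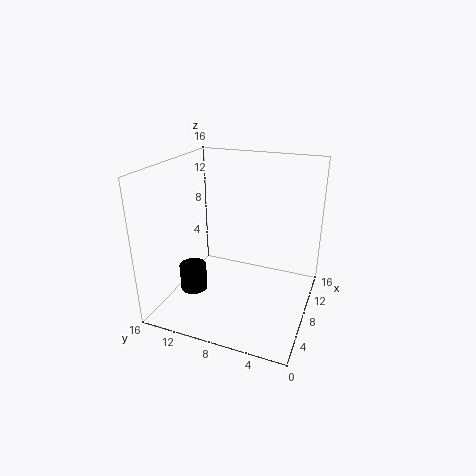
cx = 5.5
cy = 12.5
cz = 2
h = 3
color = 'black'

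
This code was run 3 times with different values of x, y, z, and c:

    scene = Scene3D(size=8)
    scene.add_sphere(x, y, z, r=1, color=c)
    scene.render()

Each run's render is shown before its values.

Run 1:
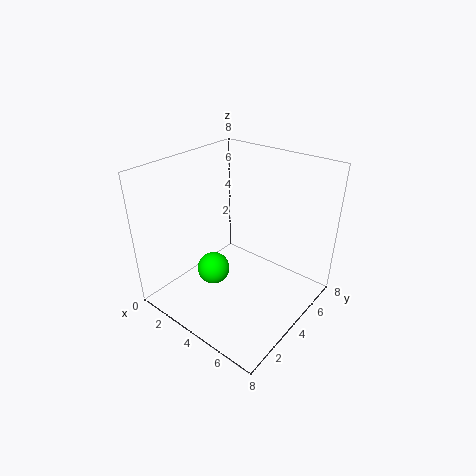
x = 2
y = 4
z = 1
c = 'lime'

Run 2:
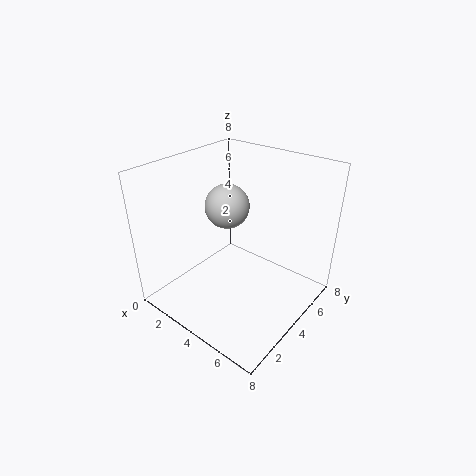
x = 5
y = 2
z = 7
c = 'lightgray'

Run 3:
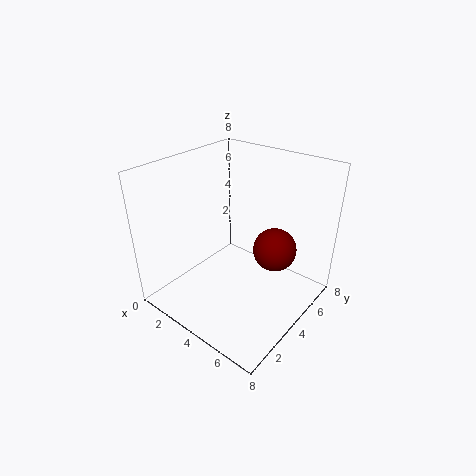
x = 7
y = 3
z = 5
c = 'maroon'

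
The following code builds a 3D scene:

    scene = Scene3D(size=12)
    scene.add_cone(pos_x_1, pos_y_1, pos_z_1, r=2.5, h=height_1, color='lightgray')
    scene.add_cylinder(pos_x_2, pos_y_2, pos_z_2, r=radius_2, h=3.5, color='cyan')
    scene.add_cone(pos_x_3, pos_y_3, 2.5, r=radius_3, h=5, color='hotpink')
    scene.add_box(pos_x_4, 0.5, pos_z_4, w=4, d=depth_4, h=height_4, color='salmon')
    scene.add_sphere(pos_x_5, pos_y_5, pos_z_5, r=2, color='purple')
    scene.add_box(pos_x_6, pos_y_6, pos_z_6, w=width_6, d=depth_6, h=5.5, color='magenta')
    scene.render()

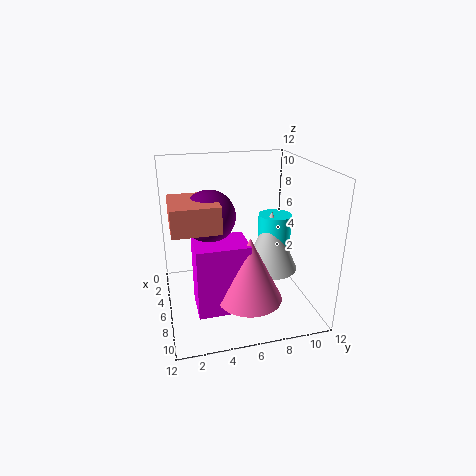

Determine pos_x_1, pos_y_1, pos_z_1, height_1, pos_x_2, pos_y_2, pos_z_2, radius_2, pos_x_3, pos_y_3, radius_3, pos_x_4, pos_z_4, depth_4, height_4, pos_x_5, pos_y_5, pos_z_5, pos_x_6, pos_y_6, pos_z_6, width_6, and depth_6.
pos_x_1 = 4.5
pos_y_1 = 9.5
pos_z_1 = 2
height_1 = 5.5
pos_x_2 = 4
pos_y_2 = 10
pos_z_2 = 3.5
radius_2 = 1.5
pos_x_3 = 9.5
pos_y_3 = 6
radius_3 = 2.5
pos_x_4 = 5.5
pos_z_4 = 8
depth_4 = 3.5
height_4 = 2
pos_x_5 = 7
pos_y_5 = 3.5
pos_z_5 = 8.5
pos_x_6 = 7
pos_y_6 = 2
pos_z_6 = 1.5
width_6 = 3
depth_6 = 4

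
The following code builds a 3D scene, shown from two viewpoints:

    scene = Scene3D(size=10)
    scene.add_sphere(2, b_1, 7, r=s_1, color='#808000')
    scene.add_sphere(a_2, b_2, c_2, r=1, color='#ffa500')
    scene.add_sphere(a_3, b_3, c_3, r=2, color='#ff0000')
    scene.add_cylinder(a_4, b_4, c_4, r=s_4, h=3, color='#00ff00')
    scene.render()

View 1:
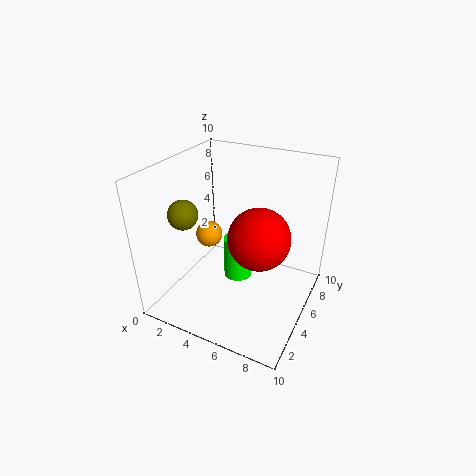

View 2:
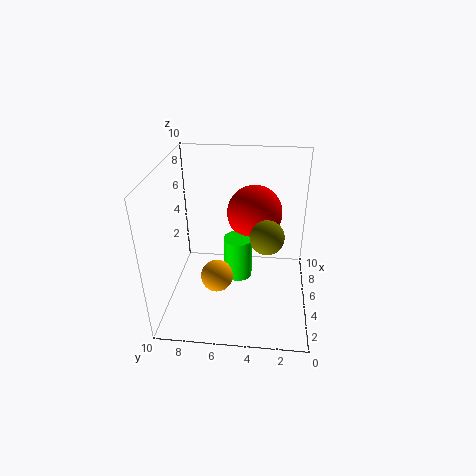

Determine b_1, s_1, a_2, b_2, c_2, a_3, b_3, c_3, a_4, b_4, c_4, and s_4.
b_1 = 3
s_1 = 1
a_2 = 2
b_2 = 6
c_2 = 4
a_3 = 7
b_3 = 4
c_3 = 6
a_4 = 5
b_4 = 5
c_4 = 2
s_4 = 1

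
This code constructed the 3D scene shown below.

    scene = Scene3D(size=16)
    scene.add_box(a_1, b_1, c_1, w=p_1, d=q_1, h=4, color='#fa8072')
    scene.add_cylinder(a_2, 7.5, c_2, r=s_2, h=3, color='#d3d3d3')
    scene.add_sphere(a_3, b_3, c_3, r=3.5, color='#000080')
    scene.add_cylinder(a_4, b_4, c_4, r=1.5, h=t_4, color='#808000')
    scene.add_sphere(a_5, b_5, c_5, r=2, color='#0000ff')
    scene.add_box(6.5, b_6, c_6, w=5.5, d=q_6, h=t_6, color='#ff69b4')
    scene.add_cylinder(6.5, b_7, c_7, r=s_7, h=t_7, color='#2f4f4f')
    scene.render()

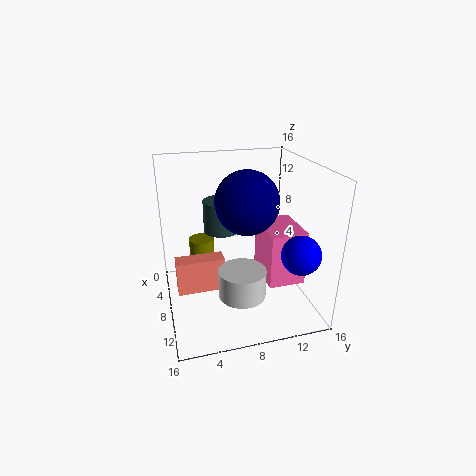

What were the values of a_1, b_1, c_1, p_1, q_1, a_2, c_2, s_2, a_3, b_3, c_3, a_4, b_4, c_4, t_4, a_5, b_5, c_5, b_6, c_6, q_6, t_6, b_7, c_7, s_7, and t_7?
a_1 = 6; b_1 = 1; c_1 = 1.5; p_1 = 2; q_1 = 5.5; a_2 = 11.5; c_2 = 3; s_2 = 2.5; a_3 = 8; b_3 = 9; c_3 = 12; a_4 = 4; b_4 = 4.5; c_4 = 0.5; t_4 = 6; a_5 = 13.5; b_5 = 13; c_5 = 8; b_6 = 10.5; c_6 = 3.5; q_6 = 4; t_6 = 6; b_7 = 6.5; c_7 = 8.5; s_7 = 2; t_7 = 3.5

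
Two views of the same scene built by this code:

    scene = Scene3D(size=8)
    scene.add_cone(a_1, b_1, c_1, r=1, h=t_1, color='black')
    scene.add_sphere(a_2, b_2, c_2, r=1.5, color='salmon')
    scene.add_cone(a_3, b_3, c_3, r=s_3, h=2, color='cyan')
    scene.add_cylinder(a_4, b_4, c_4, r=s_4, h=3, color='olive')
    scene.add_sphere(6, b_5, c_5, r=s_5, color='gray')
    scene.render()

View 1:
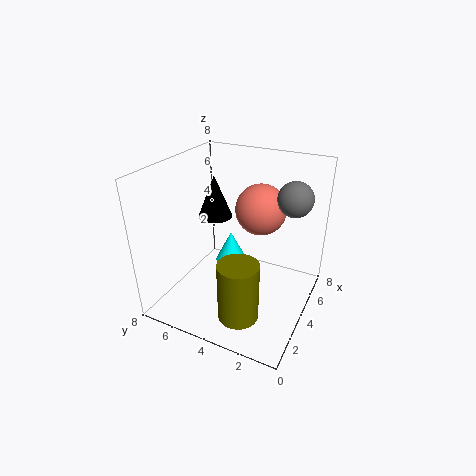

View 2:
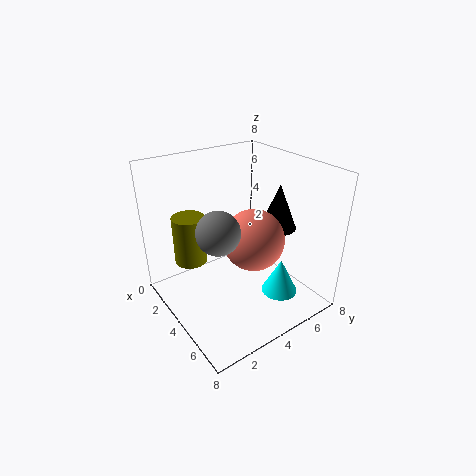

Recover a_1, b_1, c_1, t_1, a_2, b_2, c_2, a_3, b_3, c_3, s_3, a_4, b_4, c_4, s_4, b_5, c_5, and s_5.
a_1 = 5; b_1 = 6; c_1 = 4.5; t_1 = 2.5; a_2 = 6; b_2 = 3.5; c_2 = 5; a_3 = 6; b_3 = 5.5; c_3 = 1; s_3 = 1; a_4 = 1; b_4 = 2.5; c_4 = 1.5; s_4 = 1; b_5 = 1.5; c_5 = 6; s_5 = 1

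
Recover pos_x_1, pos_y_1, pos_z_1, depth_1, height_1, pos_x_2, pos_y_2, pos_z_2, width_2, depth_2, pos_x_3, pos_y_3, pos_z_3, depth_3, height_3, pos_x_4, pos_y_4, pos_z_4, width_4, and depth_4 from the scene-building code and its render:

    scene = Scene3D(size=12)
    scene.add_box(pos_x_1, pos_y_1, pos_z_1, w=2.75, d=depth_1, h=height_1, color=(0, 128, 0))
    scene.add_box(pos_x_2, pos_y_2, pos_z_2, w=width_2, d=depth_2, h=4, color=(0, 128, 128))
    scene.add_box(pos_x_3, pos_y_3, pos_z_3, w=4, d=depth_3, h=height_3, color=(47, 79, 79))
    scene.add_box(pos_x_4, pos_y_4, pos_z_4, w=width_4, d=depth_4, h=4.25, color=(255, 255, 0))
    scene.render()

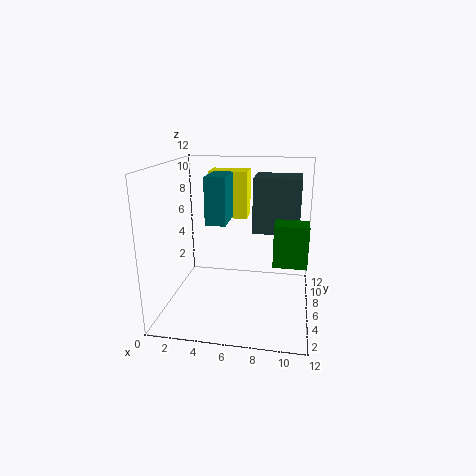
pos_x_1 = 9; pos_y_1 = 5; pos_z_1 = 4; depth_1 = 2; height_1 = 3.5; pos_x_2 = 3.25; pos_y_2 = 5.75; pos_z_2 = 7; width_2 = 1.75; depth_2 = 3.25; pos_x_3 = 7; pos_y_3 = 7.25; pos_z_3 = 6; depth_3 = 3.5; height_3 = 4.75; pos_x_4 = 2.75; pos_y_4 = 9; pos_z_4 = 6.75; width_4 = 3.5; depth_4 = 2.25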